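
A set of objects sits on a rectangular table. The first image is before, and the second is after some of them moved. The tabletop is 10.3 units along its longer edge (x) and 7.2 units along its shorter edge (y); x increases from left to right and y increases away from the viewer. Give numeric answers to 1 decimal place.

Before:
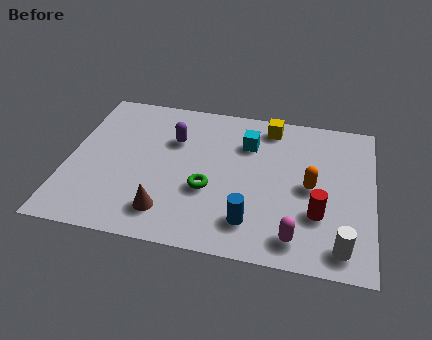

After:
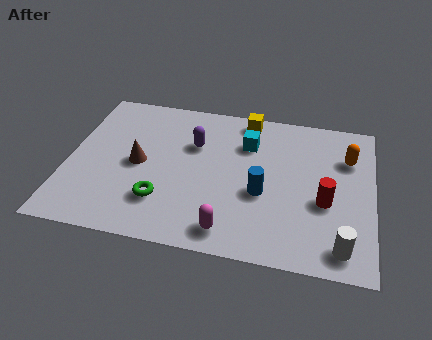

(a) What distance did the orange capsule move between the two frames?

2.0

The orange capsule was near (8.2, 3.5) before and (9.4, 5.1) after, so it travelled √(1.2² + 1.6²) ≈ 2.0 units.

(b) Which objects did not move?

the white cylinder and the cyan cube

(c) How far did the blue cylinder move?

1.4

The blue cylinder was near (6.3, 1.5) before and (6.6, 2.9) after, so it travelled √(0.3² + 1.4²) ≈ 1.4 units.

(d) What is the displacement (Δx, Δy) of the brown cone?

(-1.1, 2.1)

The brown cone started near (3.5, 1.4) and ended near (2.4, 3.5).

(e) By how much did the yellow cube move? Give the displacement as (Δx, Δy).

(-0.8, 0.2)

The yellow cube started near (6.7, 6.2) and ended near (5.9, 6.4).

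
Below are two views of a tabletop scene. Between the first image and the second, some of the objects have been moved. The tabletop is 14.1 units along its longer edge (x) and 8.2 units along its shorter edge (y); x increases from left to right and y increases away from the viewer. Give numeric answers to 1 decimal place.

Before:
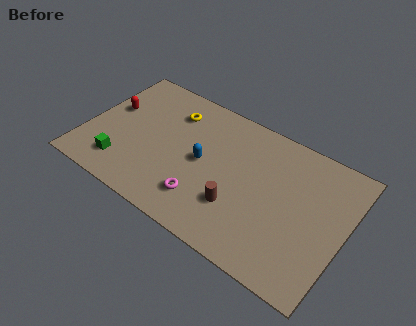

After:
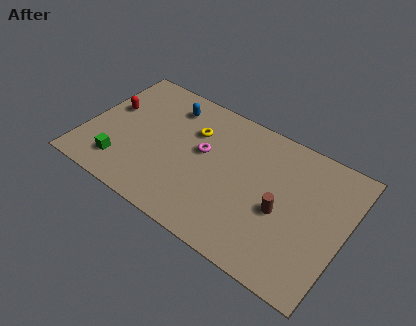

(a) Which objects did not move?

the red capsule and the green cube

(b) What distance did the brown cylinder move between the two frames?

2.4

The brown cylinder was near (8.6, 2.5) before and (10.8, 3.5) after, so it travelled √(2.2² + 1.0²) ≈ 2.4 units.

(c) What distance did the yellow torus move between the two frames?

1.4

The yellow torus was near (4.3, 6.3) before and (5.6, 5.7) after, so it travelled √(1.3² + 0.6²) ≈ 1.4 units.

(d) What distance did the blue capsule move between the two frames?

3.4

The blue capsule was near (6.4, 4.1) before and (4.1, 6.6) after, so it travelled √(2.3² + 2.5²) ≈ 3.4 units.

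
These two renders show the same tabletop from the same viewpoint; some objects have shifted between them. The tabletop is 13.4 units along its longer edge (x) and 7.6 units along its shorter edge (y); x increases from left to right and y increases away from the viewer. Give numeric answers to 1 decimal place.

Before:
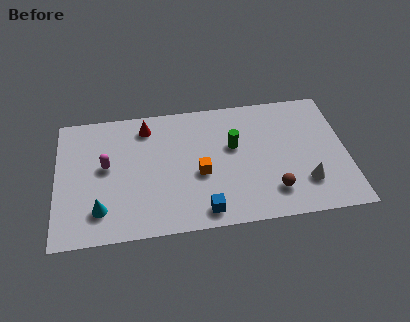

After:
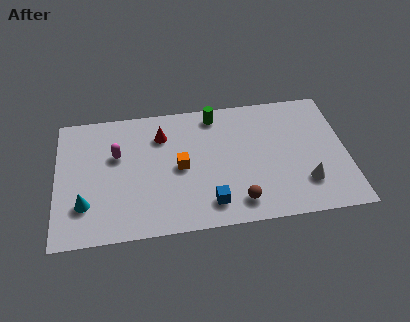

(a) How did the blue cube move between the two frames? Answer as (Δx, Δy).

(0.3, 0.4)

From the two frames, the blue cube sits at roughly (6.7, 1.0) before and (7.0, 1.4) after.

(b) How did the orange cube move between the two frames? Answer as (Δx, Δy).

(-0.9, 0.5)

The orange cube started near (6.6, 3.2) and ended near (5.7, 3.7).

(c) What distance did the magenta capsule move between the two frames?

0.8

From (2.3, 4.2) to (2.8, 4.8), the magenta capsule covered √(0.5² + 0.6²) ≈ 0.8 units.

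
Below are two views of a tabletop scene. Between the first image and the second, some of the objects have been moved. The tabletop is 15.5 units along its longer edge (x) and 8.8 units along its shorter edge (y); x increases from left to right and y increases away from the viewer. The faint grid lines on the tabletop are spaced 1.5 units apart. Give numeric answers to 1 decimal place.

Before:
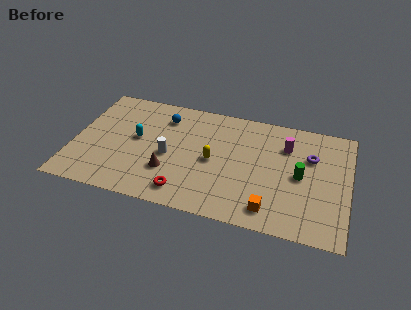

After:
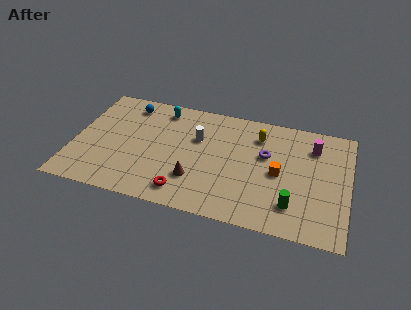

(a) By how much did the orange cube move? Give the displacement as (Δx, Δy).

(0.3, 2.8)

From the two frames, the orange cube sits at roughly (11.3, 1.4) before and (11.6, 4.2) after.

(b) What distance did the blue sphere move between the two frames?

2.2

From (4.9, 6.9) to (2.8, 7.4), the blue sphere covered √(2.1² + 0.5²) ≈ 2.2 units.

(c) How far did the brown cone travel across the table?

1.5

From (5.5, 2.7) to (7.0, 2.5), the brown cone covered √(1.5² + 0.2²) ≈ 1.5 units.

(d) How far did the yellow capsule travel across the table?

3.5

The yellow capsule moved from about (7.9, 4.2) to (10.3, 6.8), a distance of √(2.4² + 2.6²) ≈ 3.5.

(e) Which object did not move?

the red torus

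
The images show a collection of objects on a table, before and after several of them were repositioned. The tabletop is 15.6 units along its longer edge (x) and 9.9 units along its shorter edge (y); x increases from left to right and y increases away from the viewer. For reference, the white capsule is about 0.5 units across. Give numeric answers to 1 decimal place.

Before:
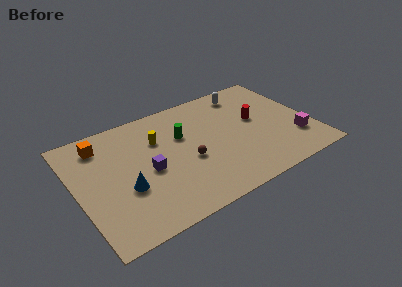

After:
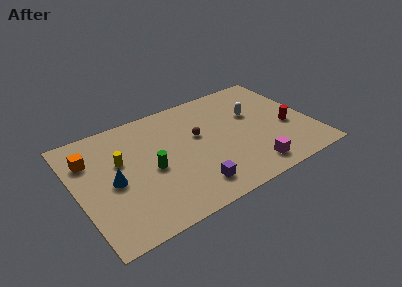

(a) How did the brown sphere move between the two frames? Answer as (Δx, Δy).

(1.0, 1.8)

The brown sphere was at about (7.2, 4.1) and moved to about (8.2, 5.9).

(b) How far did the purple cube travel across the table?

3.7

From (4.6, 4.5) to (7.1, 1.8), the purple cube covered √(2.5² + 2.7²) ≈ 3.7 units.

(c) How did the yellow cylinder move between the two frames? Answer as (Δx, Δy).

(-2.6, -0.7)

From the two frames, the yellow cylinder sits at roughly (5.6, 6.8) before and (3.0, 6.1) after.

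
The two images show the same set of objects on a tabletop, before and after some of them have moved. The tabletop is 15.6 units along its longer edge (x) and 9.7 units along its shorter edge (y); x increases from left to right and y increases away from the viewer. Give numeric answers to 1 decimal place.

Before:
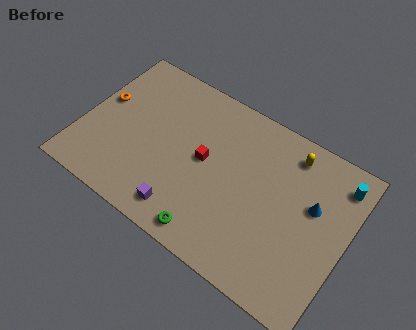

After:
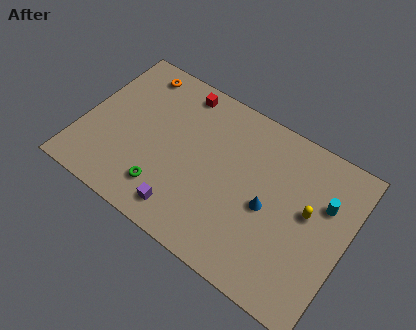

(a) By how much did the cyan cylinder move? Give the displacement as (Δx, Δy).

(-0.6, -1.6)

From the two frames, the cyan cylinder sits at roughly (14.7, 8.0) before and (14.1, 6.4) after.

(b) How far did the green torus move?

3.2

The green torus moved from about (8.3, 1.1) to (5.3, 2.1), a distance of √(3.0² + 1.0²) ≈ 3.2.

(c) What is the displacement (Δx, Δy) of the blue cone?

(-2.4, -1.5)

From the two frames, the blue cone sits at roughly (13.5, 5.9) before and (11.1, 4.4) after.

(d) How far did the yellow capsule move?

3.2

The yellow capsule moved from about (11.8, 8.2) to (13.3, 5.4), a distance of √(1.5² + 2.8²) ≈ 3.2.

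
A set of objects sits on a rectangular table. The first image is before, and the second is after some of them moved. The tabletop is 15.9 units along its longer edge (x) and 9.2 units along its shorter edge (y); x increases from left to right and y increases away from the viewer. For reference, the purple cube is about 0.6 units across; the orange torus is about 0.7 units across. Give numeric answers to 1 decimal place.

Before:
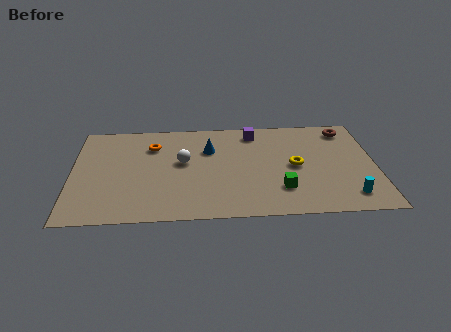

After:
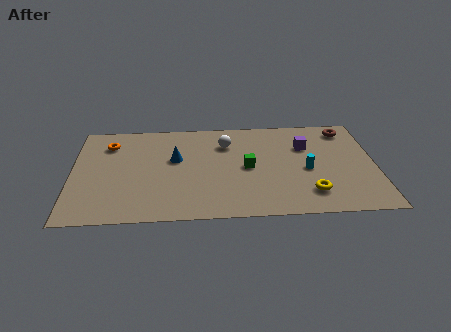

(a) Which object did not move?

the brown torus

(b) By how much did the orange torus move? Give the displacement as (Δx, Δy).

(-2.3, 0.3)

The orange torus was at about (4.2, 6.8) and moved to about (1.9, 7.1).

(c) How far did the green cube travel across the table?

2.7

From (10.9, 2.4) to (9.2, 4.5), the green cube covered √(1.7² + 2.1²) ≈ 2.7 units.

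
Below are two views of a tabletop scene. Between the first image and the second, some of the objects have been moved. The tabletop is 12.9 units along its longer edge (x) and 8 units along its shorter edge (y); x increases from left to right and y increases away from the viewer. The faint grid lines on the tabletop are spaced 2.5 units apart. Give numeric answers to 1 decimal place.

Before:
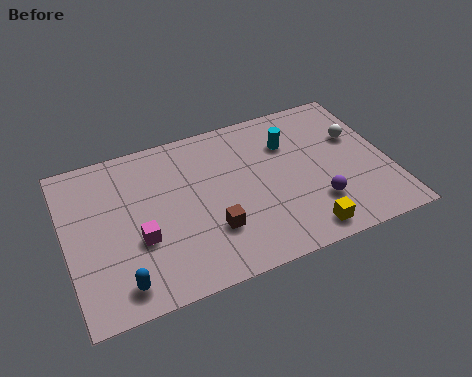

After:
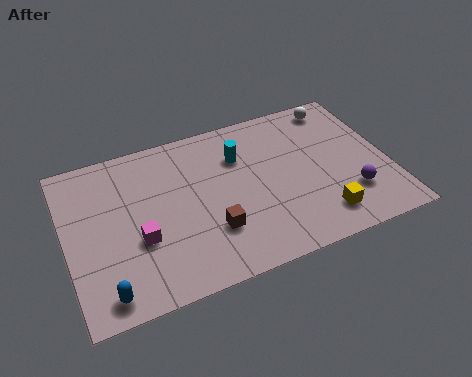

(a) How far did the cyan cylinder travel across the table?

2.0

The cyan cylinder moved from about (9.1, 5.7) to (7.1, 5.7), a distance of √(2.0² + 0.0²) ≈ 2.0.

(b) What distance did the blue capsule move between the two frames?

0.6

The blue capsule was near (1.9, 1.2) before and (1.3, 1.0) after, so it travelled √(0.6² + 0.2²) ≈ 0.6 units.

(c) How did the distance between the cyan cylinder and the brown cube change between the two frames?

-1.2

Before: roughly 4.8 units apart; after: 3.6. That's 1.2 units closer together.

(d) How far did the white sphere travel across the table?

2.0

The white sphere moved from about (11.8, 5.1) to (11.3, 7.0), a distance of √(0.5² + 1.9²) ≈ 2.0.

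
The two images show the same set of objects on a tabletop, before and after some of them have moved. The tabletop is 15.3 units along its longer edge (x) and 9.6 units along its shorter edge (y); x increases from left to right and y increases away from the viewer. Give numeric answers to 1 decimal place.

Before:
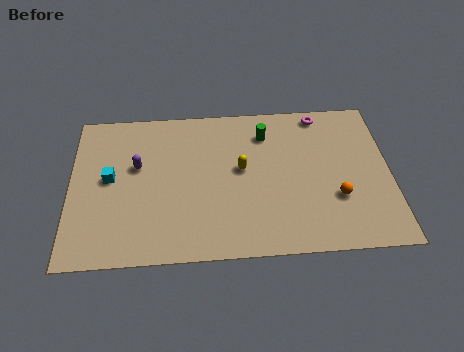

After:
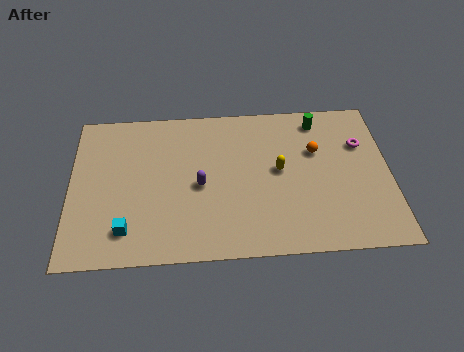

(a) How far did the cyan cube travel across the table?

3.3

The cyan cube was near (1.9, 5.1) before and (2.7, 1.9) after, so it travelled √(0.8² + 3.2²) ≈ 3.3 units.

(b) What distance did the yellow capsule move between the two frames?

1.8

From (8.2, 5.3) to (10.0, 5.1), the yellow capsule covered √(1.8² + 0.2²) ≈ 1.8 units.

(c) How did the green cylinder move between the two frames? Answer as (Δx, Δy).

(2.6, 0.7)

The green cylinder was at about (9.4, 7.5) and moved to about (12.0, 8.2).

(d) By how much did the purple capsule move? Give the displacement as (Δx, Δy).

(3.0, -1.4)

The purple capsule was at about (3.2, 5.8) and moved to about (6.2, 4.4).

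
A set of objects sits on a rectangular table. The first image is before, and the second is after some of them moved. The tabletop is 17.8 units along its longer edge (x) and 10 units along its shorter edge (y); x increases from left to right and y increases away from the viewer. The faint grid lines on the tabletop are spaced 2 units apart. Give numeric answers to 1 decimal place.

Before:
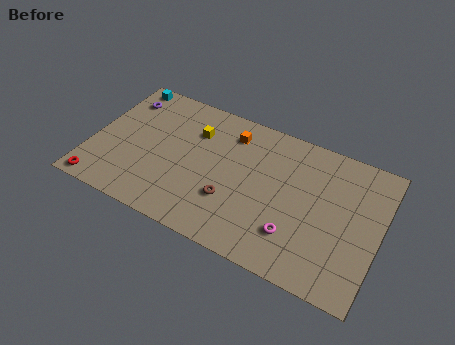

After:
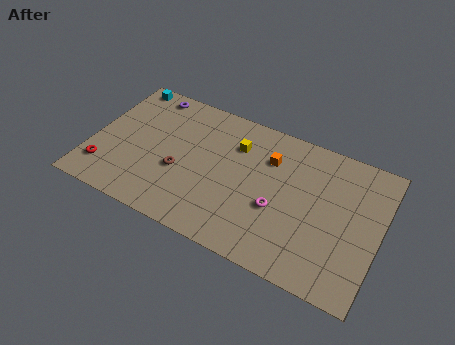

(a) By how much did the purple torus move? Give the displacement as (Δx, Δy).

(1.5, 1.0)

The purple torus started near (1.4, 7.9) and ended near (2.9, 8.9).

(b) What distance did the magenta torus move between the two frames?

1.8

The magenta torus moved from about (12.9, 2.6) to (11.7, 3.9), a distance of √(1.2² + 1.3²) ≈ 1.8.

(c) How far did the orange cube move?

2.6

The orange cube moved from about (8.3, 8.0) to (10.8, 7.2), a distance of √(2.5² + 0.8²) ≈ 2.6.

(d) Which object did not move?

the cyan cube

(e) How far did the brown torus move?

3.4

From (8.9, 3.2) to (5.6, 3.9), the brown torus covered √(3.3² + 0.7²) ≈ 3.4 units.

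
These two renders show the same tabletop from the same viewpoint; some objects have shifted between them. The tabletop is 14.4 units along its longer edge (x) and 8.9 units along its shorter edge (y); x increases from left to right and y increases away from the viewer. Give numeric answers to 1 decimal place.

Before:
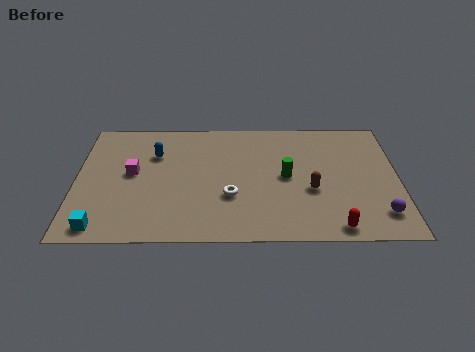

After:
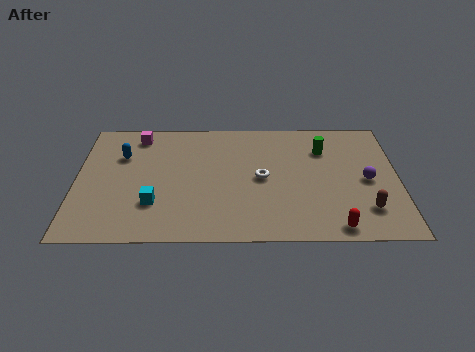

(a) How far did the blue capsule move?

1.5

The blue capsule was near (3.5, 6.2) before and (2.0, 6.1) after, so it travelled √(1.5² + 0.1²) ≈ 1.5 units.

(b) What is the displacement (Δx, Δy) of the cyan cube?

(2.3, 1.6)

From the two frames, the cyan cube sits at roughly (1.2, 1.0) before and (3.5, 2.6) after.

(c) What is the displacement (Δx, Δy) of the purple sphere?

(-0.5, 2.4)

The purple sphere started near (13.5, 1.8) and ended near (13.0, 4.2).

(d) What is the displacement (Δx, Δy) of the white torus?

(1.4, 1.3)

The white torus was at about (6.9, 3.1) and moved to about (8.3, 4.4).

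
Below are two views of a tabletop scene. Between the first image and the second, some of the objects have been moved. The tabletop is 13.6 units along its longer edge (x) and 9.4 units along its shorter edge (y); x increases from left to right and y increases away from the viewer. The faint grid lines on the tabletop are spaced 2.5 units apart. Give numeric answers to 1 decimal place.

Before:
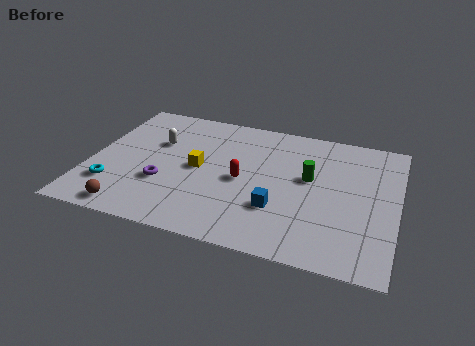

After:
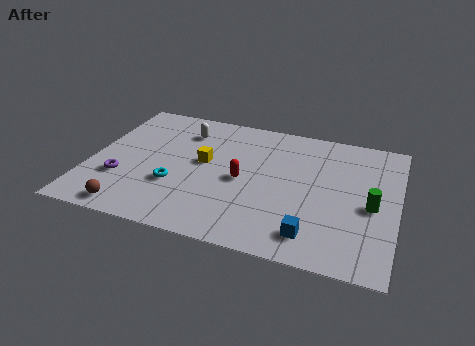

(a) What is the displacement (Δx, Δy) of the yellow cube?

(0.2, 0.5)

The yellow cube started near (4.8, 4.7) and ended near (5.0, 5.2).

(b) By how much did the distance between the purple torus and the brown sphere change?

-0.4

They were about 2.5 units apart before and 2.1 after — 0.4 units closer together.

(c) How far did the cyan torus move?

2.8

From (1.2, 2.4) to (3.9, 3.2), the cyan torus covered √(2.7² + 0.8²) ≈ 2.8 units.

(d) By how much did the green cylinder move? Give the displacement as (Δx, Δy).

(2.8, -1.2)

The green cylinder started near (9.7, 5.4) and ended near (12.5, 4.2).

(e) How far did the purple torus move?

1.9

The purple torus was near (3.4, 3.2) before and (1.5, 3.0) after, so it travelled √(1.9² + 0.2²) ≈ 1.9 units.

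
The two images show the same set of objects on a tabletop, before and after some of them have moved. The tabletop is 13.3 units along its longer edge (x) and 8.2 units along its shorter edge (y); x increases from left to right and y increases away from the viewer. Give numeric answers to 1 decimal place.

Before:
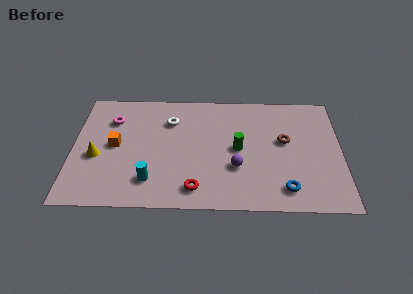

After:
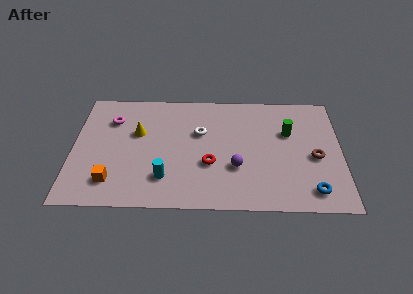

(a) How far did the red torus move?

1.8

From (6.1, 1.3) to (6.8, 3.0), the red torus covered √(0.7² + 1.7²) ≈ 1.8 units.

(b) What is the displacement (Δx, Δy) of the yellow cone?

(2.0, 1.7)

From the two frames, the yellow cone sits at roughly (1.2, 3.4) before and (3.2, 5.1) after.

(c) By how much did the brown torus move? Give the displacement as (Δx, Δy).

(1.5, -1.1)

From the two frames, the brown torus sits at roughly (10.5, 4.7) before and (12.0, 3.6) after.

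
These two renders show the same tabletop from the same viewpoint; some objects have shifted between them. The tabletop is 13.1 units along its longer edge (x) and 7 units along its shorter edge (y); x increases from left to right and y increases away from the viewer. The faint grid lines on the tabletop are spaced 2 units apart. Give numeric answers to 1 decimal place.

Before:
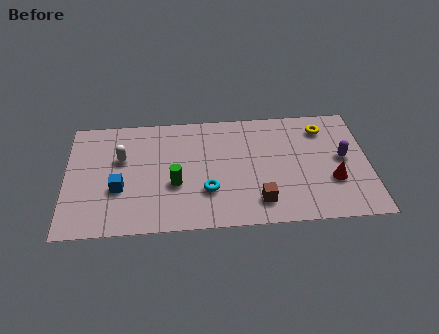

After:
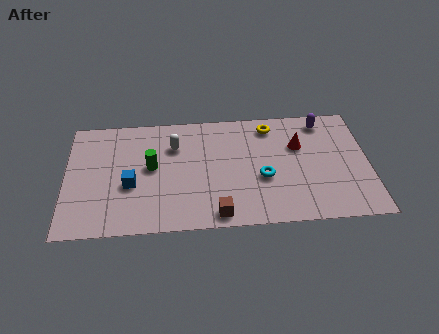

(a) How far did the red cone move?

2.6

The red cone was near (11.5, 2.4) before and (10.1, 4.6) after, so it travelled √(1.4² + 2.2²) ≈ 2.6 units.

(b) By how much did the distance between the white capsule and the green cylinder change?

-1.3

They were about 2.9 units apart before and 1.6 after — 1.3 units closer together.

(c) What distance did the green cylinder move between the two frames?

1.5

The green cylinder moved from about (4.7, 2.7) to (3.7, 3.8), a distance of √(1.0² + 1.1²) ≈ 1.5.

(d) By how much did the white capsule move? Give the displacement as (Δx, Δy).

(2.3, 0.6)

The white capsule was at about (2.4, 4.4) and moved to about (4.7, 5.0).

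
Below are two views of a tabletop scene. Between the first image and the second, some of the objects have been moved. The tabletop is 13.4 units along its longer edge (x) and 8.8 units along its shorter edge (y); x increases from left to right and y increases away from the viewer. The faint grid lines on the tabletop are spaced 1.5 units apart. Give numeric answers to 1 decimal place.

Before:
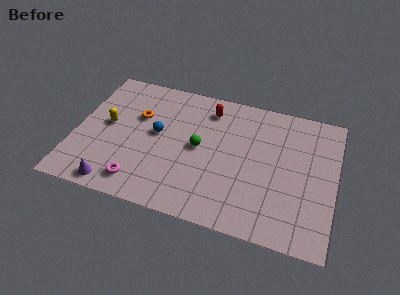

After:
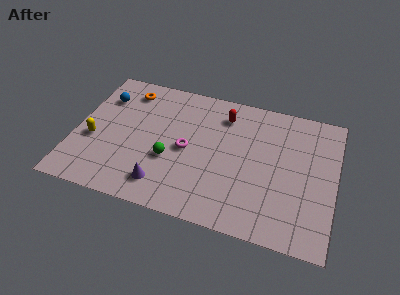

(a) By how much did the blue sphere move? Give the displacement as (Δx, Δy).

(-3.0, 1.7)

From the two frames, the blue sphere sits at roughly (4.2, 4.8) before and (1.2, 6.5) after.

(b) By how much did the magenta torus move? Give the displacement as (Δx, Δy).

(2.2, 2.8)

From the two frames, the magenta torus sits at roughly (3.6, 1.4) before and (5.8, 4.2) after.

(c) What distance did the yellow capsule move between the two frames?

1.3

The yellow capsule was near (1.6, 4.7) before and (1.0, 3.5) after, so it travelled √(0.6² + 1.2²) ≈ 1.3 units.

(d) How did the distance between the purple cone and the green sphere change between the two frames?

-3.7

Before: roughly 5.4 units apart; after: 1.7. That's 3.7 units closer together.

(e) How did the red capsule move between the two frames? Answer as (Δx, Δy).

(0.8, -0.2)

From the two frames, the red capsule sits at roughly (6.7, 7.2) before and (7.5, 7.0) after.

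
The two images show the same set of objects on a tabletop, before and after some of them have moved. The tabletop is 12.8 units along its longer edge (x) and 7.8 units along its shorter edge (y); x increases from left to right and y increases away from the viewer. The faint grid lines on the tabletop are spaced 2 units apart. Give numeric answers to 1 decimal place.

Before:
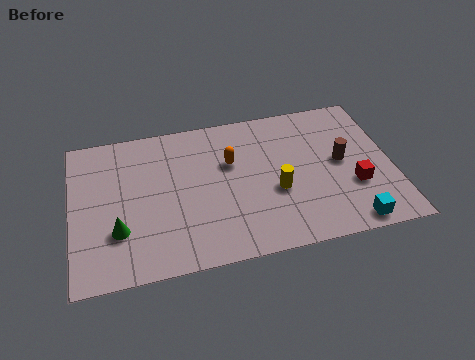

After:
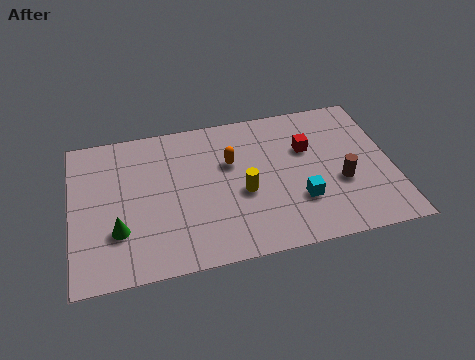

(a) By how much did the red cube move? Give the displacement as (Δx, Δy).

(-1.7, 2.4)

From the two frames, the red cube sits at roughly (11.2, 2.7) before and (9.5, 5.1) after.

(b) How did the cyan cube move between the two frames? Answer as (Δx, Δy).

(-1.9, 1.6)

The cyan cube was at about (10.9, 0.8) and moved to about (9.0, 2.4).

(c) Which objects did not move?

the green cone and the orange capsule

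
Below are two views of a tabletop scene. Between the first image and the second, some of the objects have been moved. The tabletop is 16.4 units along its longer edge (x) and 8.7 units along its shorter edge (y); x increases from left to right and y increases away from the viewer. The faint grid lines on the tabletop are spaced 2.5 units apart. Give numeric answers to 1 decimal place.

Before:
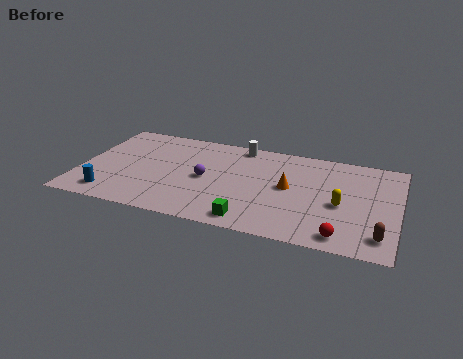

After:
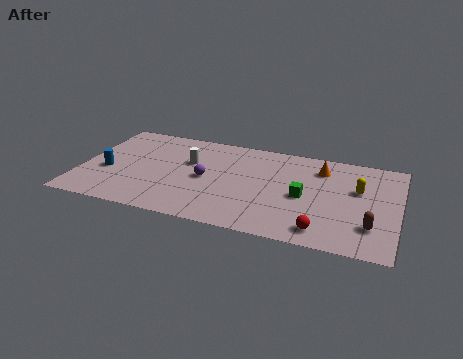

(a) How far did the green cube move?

3.8

The green cube moved from about (9.1, 1.1) to (11.6, 4.0), a distance of √(2.5² + 2.9²) ≈ 3.8.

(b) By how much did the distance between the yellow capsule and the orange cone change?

-0.4

Before: roughly 2.8 units apart; after: 2.4. That's 0.4 units closer together.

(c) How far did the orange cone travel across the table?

2.7

From (10.8, 4.6) to (12.3, 6.8), the orange cone covered √(1.5² + 2.2²) ≈ 2.7 units.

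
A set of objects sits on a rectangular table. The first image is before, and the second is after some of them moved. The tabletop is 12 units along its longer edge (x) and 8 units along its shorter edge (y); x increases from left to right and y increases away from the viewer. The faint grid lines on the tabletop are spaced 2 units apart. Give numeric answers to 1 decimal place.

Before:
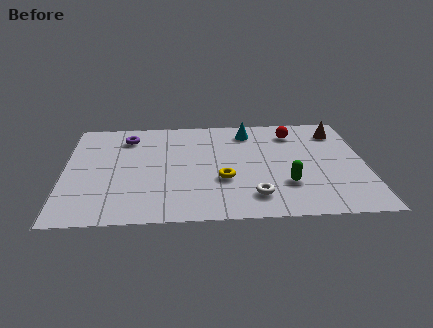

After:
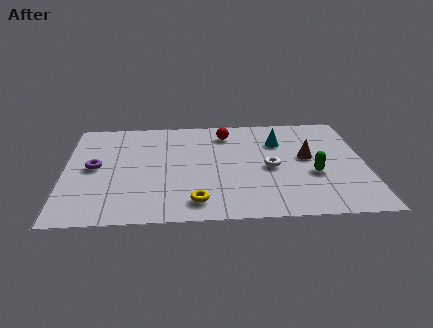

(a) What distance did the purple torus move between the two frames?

2.6

From (2.5, 6.4) to (1.2, 4.1), the purple torus covered √(1.3² + 2.3²) ≈ 2.6 units.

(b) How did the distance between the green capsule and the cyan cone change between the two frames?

-1.5

They were about 4.4 units apart before and 2.9 after — 1.5 units closer together.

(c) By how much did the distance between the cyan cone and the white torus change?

-3.0

They were about 5.0 units apart before and 2.0 after — 3.0 units closer together.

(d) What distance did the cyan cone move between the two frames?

1.5

The cyan cone was near (7.4, 6.6) before and (8.6, 5.7) after, so it travelled √(1.2² + 0.9²) ≈ 1.5 units.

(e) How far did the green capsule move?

1.3

The green capsule moved from about (8.8, 2.4) to (9.9, 3.1), a distance of √(1.1² + 0.7²) ≈ 1.3.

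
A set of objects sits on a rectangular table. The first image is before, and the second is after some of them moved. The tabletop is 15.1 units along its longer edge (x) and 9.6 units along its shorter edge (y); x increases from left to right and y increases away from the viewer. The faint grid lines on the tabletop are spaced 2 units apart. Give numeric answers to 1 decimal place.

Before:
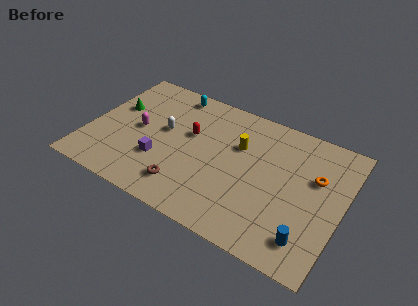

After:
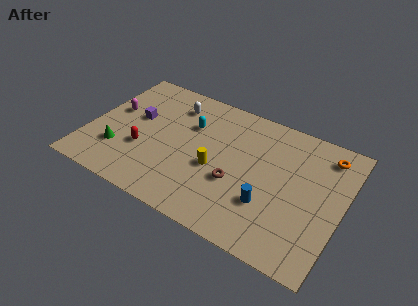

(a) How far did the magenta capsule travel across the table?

1.9

From (2.9, 4.8) to (1.2, 5.6), the magenta capsule covered √(1.7² + 0.8²) ≈ 1.9 units.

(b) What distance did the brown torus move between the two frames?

3.3

The brown torus moved from about (6.2, 1.9) to (9.0, 3.6), a distance of √(2.8² + 1.7²) ≈ 3.3.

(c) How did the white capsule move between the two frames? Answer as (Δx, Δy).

(0.2, 2.2)

From the two frames, the white capsule sits at roughly (4.4, 5.4) before and (4.6, 7.6) after.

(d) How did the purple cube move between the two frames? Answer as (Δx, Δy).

(-1.9, 2.5)

The purple cube was at about (4.5, 3.1) and moved to about (2.6, 5.6).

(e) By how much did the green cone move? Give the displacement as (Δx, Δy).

(0.7, -3.2)

The green cone started near (1.3, 5.9) and ended near (2.0, 2.7).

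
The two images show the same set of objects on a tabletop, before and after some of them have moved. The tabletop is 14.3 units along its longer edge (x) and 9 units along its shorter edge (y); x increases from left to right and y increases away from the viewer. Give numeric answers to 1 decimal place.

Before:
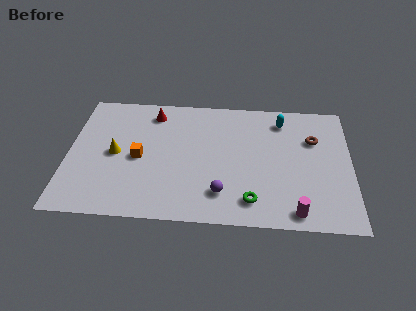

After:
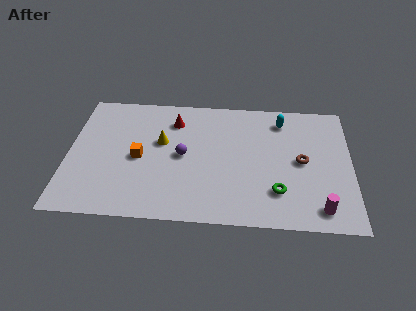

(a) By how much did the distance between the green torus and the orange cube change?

+1.0

Before: roughly 6.3 units apart; after: 7.3. That's 1.0 units further apart.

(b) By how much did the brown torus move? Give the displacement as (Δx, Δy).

(-0.6, -1.6)

The brown torus was at about (12.4, 6.1) and moved to about (11.8, 4.5).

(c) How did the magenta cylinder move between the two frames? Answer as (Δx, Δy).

(1.2, 0.3)

The magenta cylinder started near (11.5, 1.0) and ended near (12.7, 1.3).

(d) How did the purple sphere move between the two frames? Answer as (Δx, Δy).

(-2.0, 2.5)

The purple sphere started near (7.8, 2.0) and ended near (5.8, 4.5).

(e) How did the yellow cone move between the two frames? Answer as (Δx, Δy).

(2.3, 1.0)

The yellow cone started near (2.4, 4.4) and ended near (4.7, 5.4).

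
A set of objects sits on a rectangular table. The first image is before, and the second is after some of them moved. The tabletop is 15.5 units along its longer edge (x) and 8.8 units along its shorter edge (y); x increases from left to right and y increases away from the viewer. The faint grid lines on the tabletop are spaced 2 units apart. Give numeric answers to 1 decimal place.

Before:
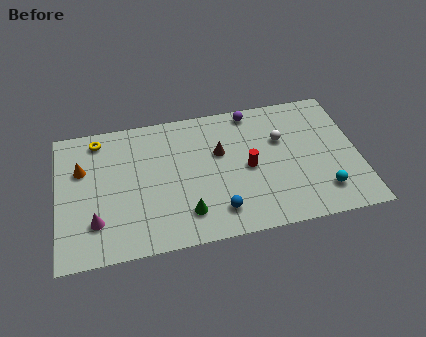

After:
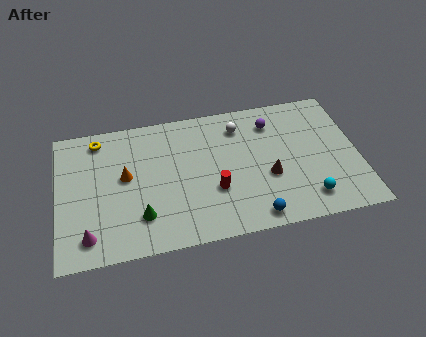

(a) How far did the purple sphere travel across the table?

1.4

From (10.2, 7.9) to (11.2, 6.9), the purple sphere covered √(1.0² + 1.0²) ≈ 1.4 units.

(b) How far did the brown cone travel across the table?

3.2

The brown cone was near (8.4, 5.5) before and (10.8, 3.4) after, so it travelled √(2.4² + 2.1²) ≈ 3.2 units.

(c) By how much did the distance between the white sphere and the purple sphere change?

-0.9

The distance was about 2.6 in the first image and 1.7 in the second, so they moved 0.9 units closer together.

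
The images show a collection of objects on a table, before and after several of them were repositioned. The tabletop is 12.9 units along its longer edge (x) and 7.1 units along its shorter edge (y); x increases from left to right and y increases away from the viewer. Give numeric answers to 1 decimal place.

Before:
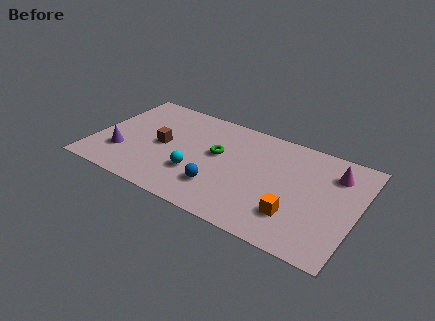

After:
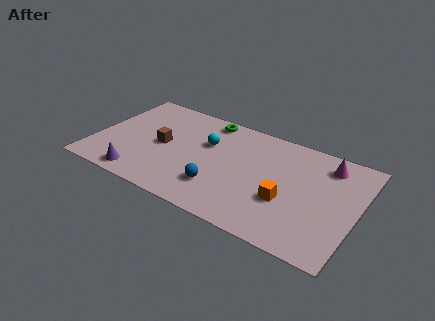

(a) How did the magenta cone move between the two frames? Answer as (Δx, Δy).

(-0.4, 0.4)

The magenta cone was at about (11.6, 5.4) and moved to about (11.2, 5.8).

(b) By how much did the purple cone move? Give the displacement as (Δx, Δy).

(1.1, -1.2)

The purple cone was at about (1.5, 2.1) and moved to about (2.6, 0.9).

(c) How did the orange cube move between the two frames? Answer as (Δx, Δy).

(-0.5, 0.7)

The orange cube started near (10.1, 1.9) and ended near (9.6, 2.6).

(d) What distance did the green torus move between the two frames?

2.3

The green torus was near (6.0, 4.1) before and (5.2, 6.3) after, so it travelled √(0.8² + 2.2²) ≈ 2.3 units.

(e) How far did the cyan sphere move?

2.3

The cyan sphere was near (5.2, 2.3) before and (5.4, 4.6) after, so it travelled √(0.2² + 2.3²) ≈ 2.3 units.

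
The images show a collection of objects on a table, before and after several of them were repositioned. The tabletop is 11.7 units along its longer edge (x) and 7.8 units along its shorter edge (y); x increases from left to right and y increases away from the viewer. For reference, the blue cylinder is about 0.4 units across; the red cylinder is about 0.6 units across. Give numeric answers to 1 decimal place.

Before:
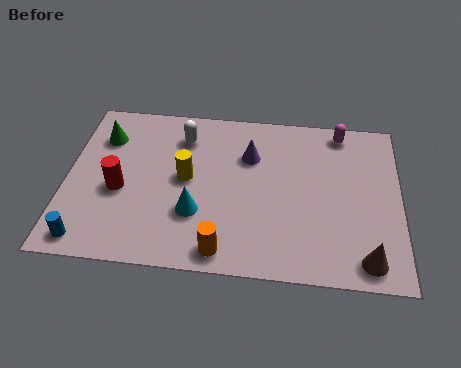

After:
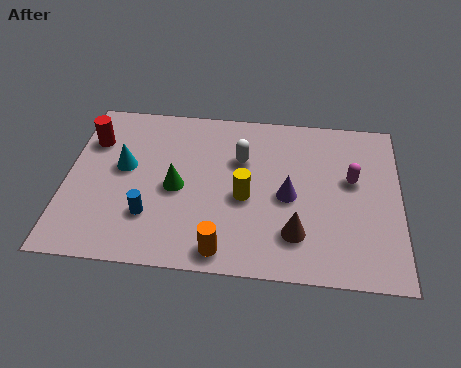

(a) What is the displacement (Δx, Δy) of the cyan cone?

(-2.6, 1.9)

From the two frames, the cyan cone sits at roughly (4.6, 2.5) before and (2.0, 4.4) after.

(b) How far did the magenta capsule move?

2.3

The magenta capsule moved from about (9.6, 6.9) to (10.0, 4.6), a distance of √(0.4² + 2.3²) ≈ 2.3.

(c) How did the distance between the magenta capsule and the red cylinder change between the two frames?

+0.8

The distance was about 8.5 in the first image and 9.3 in the second, so they moved 0.8 units further apart.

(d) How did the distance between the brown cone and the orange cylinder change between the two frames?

-2.2

Before: roughly 4.9 units apart; after: 2.7. That's 2.2 units closer together.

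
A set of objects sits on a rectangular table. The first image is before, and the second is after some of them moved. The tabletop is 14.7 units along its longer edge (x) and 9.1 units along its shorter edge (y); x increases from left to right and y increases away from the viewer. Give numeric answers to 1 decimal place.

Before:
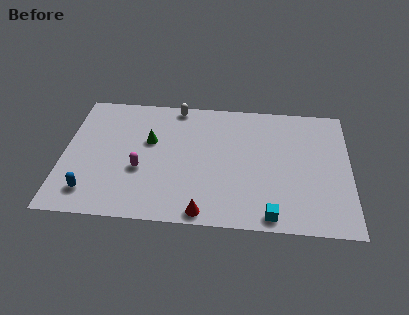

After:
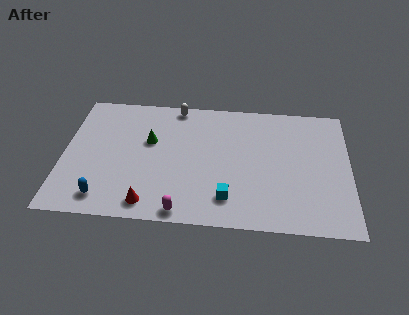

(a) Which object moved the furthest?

the magenta capsule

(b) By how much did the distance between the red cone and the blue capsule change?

-3.6

Before: roughly 5.9 units apart; after: 2.3. That's 3.6 units closer together.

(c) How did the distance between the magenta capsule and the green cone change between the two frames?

+3.0

Before: roughly 2.1 units apart; after: 5.1. That's 3.0 units further apart.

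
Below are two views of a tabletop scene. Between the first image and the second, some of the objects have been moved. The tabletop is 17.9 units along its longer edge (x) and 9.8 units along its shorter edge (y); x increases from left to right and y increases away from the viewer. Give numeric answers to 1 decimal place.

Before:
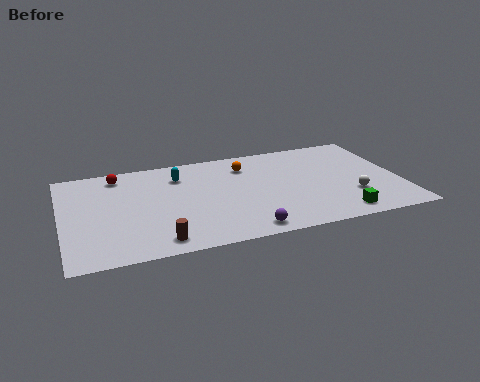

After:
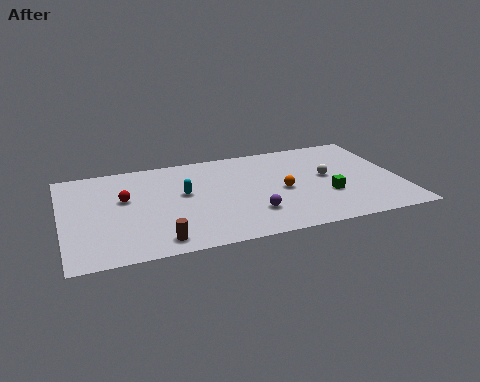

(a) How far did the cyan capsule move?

1.9

From (6.3, 7.5) to (6.4, 5.6), the cyan capsule covered √(0.1² + 1.9²) ≈ 1.9 units.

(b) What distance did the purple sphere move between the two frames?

1.6

The purple sphere was near (9.3, 1.1) before and (9.8, 2.6) after, so it travelled √(0.5² + 1.5²) ≈ 1.6 units.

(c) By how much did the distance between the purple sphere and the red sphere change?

-2.3

They were about 9.6 units apart before and 7.3 after — 2.3 units closer together.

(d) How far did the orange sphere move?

3.5

The orange sphere was near (9.9, 7.6) before and (11.6, 4.5) after, so it travelled √(1.7² + 3.1²) ≈ 3.5 units.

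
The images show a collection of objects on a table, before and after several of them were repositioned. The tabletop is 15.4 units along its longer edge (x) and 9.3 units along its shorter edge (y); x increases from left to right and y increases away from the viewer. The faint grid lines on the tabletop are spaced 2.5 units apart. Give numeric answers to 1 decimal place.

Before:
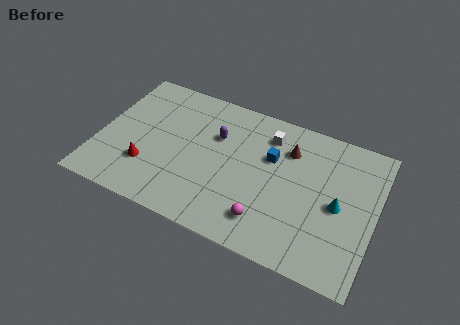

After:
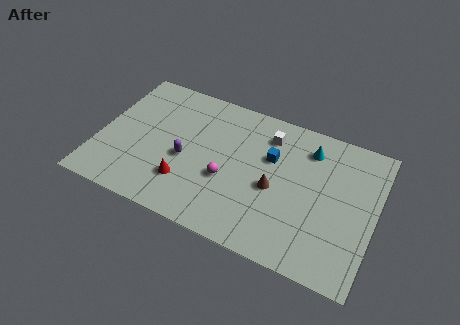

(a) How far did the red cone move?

2.2

The red cone was near (2.9, 2.7) before and (5.1, 2.5) after, so it travelled √(2.2² + 0.2²) ≈ 2.2 units.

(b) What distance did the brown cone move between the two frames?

2.8

The brown cone moved from about (10.4, 6.9) to (9.9, 4.1), a distance of √(0.5² + 2.8²) ≈ 2.8.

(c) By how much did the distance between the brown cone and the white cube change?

+2.1

They were about 1.3 units apart before and 3.4 after — 2.1 units further apart.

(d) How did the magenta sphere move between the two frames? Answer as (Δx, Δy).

(-2.4, 1.7)

The magenta sphere started near (9.7, 1.9) and ended near (7.3, 3.6).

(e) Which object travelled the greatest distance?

the cyan cone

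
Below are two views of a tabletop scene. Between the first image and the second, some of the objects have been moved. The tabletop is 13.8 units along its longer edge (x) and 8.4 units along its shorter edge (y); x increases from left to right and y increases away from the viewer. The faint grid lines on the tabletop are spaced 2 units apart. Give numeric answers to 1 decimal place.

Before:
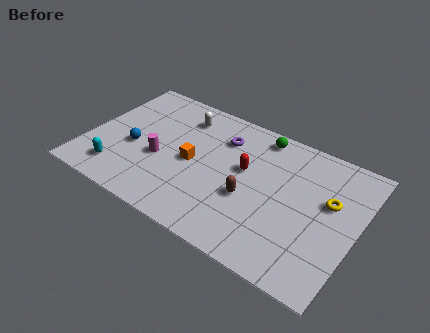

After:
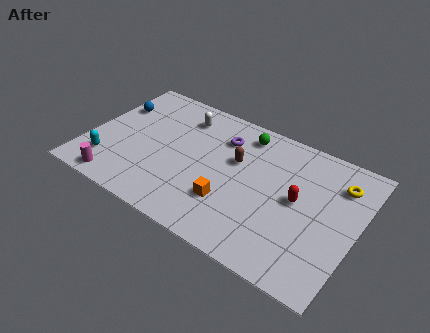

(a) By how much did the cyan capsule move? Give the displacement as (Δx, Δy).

(-0.6, 0.3)

From the two frames, the cyan capsule sits at roughly (1.9, 1.6) before and (1.3, 1.9) after.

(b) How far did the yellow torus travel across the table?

1.3

The yellow torus was near (12.3, 5.1) before and (12.6, 6.4) after, so it travelled √(0.3² + 1.3²) ≈ 1.3 units.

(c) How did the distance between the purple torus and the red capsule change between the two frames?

+2.6

They were about 2.0 units apart before and 4.6 after — 2.6 units further apart.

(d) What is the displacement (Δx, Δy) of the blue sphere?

(-1.5, 2.3)

From the two frames, the blue sphere sits at roughly (2.4, 3.5) before and (0.9, 5.8) after.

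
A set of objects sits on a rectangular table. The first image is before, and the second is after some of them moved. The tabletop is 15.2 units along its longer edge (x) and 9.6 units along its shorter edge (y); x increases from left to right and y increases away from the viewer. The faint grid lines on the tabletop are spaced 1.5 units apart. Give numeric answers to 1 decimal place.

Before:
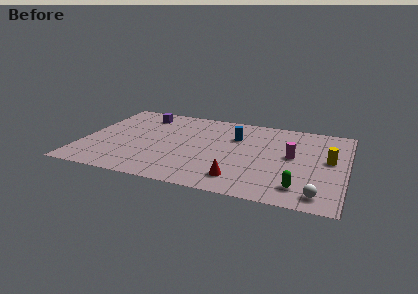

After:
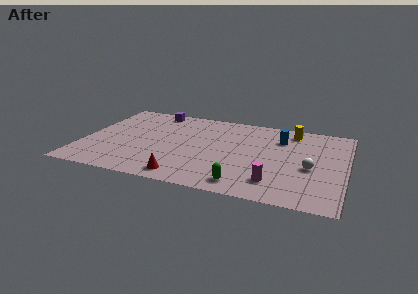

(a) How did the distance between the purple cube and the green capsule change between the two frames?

-2.1

They were about 11.4 units apart before and 9.3 after — 2.1 units closer together.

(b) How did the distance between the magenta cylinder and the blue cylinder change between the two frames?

+1.4

They were about 3.7 units apart before and 5.1 after — 1.4 units further apart.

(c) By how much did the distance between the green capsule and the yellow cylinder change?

+3.5

They were about 3.8 units apart before and 7.3 after — 3.5 units further apart.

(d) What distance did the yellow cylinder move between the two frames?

3.7

The yellow cylinder was near (14.2, 5.3) before and (11.9, 8.2) after, so it travelled √(2.3² + 2.9²) ≈ 3.7 units.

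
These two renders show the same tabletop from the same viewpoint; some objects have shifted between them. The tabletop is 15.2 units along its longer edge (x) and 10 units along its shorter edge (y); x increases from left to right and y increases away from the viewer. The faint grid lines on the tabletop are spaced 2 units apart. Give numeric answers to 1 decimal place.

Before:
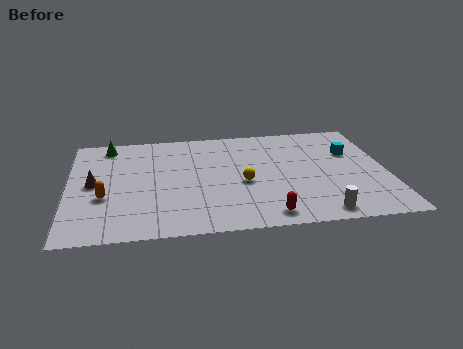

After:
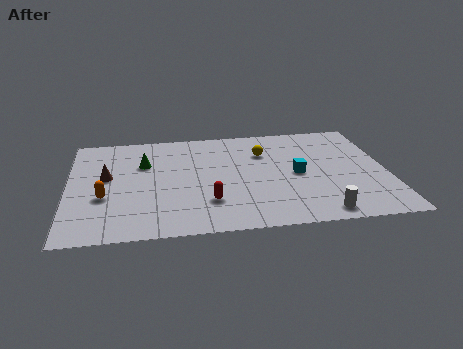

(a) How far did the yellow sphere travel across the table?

3.0

The yellow sphere moved from about (8.3, 4.3) to (9.4, 7.1), a distance of √(1.1² + 2.8²) ≈ 3.0.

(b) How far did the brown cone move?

0.8

The brown cone moved from about (1.2, 5.0) to (1.8, 5.6), a distance of √(0.6² + 0.6²) ≈ 0.8.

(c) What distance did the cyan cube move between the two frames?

3.2

The cyan cube moved from about (13.6, 6.6) to (10.9, 4.8), a distance of √(2.7² + 1.8²) ≈ 3.2.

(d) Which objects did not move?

the orange capsule and the white cylinder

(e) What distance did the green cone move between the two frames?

2.6

The green cone moved from about (1.9, 8.7) to (3.6, 6.7), a distance of √(1.7² + 2.0²) ≈ 2.6.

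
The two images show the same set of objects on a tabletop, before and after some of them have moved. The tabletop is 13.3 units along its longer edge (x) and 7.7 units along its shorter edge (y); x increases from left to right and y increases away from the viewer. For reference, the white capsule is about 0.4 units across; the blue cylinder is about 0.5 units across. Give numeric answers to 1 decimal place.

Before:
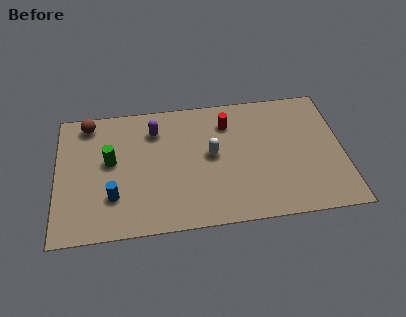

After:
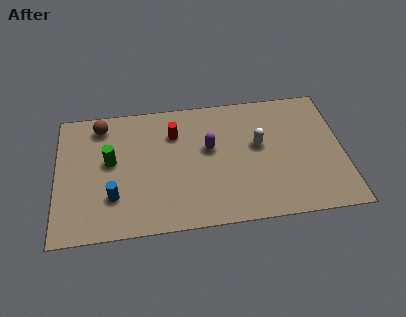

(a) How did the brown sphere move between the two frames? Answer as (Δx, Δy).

(0.6, -0.2)

From the two frames, the brown sphere sits at roughly (1.5, 6.7) before and (2.1, 6.5) after.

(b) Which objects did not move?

the blue cylinder and the green cylinder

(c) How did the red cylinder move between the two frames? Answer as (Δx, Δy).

(-2.5, -0.3)

The red cylinder was at about (8.0, 5.9) and moved to about (5.5, 5.6).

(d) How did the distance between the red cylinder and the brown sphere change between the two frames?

-3.0

The distance was about 6.5 in the first image and 3.5 in the second, so they moved 3.0 units closer together.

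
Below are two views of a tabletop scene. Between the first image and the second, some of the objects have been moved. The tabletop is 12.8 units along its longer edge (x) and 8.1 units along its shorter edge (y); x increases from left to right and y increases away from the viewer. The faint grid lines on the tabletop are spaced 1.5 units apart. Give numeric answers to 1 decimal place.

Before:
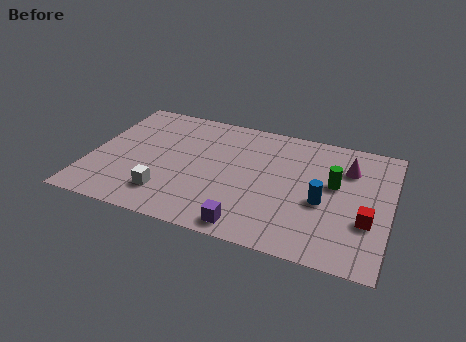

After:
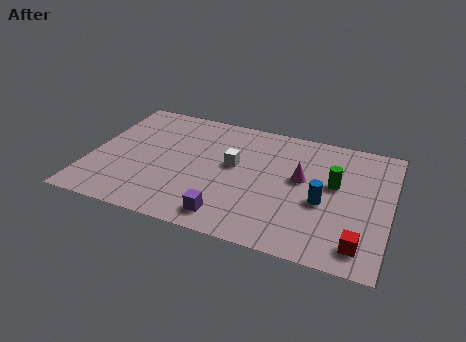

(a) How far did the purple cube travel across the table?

0.9

From (7.1, 0.9) to (6.2, 1.2), the purple cube covered √(0.9² + 0.3²) ≈ 0.9 units.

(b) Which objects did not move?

the blue cylinder and the green cylinder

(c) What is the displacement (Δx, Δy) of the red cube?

(-0.2, -1.5)

The red cube started near (11.9, 2.8) and ended near (11.7, 1.3).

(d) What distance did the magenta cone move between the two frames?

2.3

The magenta cone moved from about (10.9, 5.9) to (9.0, 4.6), a distance of √(1.9² + 1.3²) ≈ 2.3.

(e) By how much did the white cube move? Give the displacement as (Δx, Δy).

(2.6, 2.8)

The white cube was at about (3.5, 1.8) and moved to about (6.1, 4.6).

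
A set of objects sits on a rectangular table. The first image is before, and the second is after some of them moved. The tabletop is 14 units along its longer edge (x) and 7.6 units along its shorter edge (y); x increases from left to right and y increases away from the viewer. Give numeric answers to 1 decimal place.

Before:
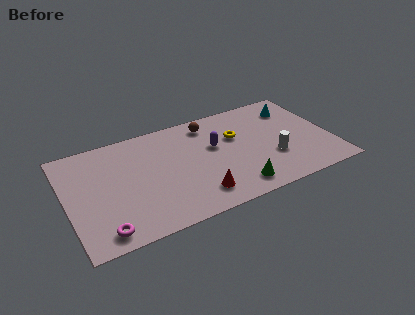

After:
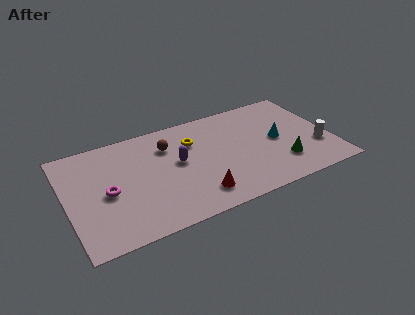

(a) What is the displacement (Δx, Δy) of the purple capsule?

(-2.0, -0.4)

The purple capsule started near (7.9, 4.6) and ended near (5.9, 4.2).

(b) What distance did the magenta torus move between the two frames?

2.5

The magenta torus moved from about (1.6, 1.0) to (2.1, 3.5), a distance of √(0.5² + 2.5²) ≈ 2.5.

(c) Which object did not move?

the red cone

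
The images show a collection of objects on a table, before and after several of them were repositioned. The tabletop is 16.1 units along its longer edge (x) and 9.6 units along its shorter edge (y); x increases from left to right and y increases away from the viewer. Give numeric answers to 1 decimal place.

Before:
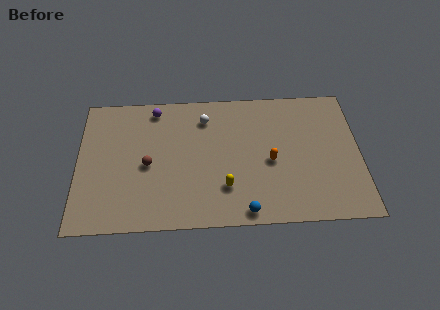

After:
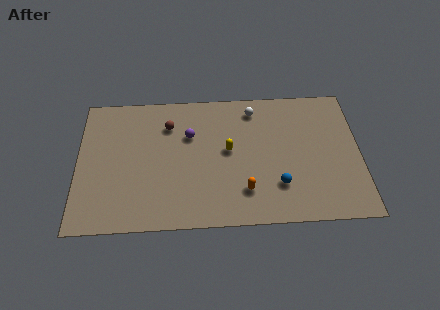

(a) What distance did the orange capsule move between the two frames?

2.5

The orange capsule was near (11.0, 4.3) before and (9.5, 2.3) after, so it travelled √(1.5² + 2.0²) ≈ 2.5 units.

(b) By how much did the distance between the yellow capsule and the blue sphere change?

+1.8

Before: roughly 2.0 units apart; after: 3.8. That's 1.8 units further apart.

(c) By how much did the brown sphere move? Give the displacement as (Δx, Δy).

(1.2, 2.8)

From the two frames, the brown sphere sits at roughly (4.0, 4.4) before and (5.2, 7.2) after.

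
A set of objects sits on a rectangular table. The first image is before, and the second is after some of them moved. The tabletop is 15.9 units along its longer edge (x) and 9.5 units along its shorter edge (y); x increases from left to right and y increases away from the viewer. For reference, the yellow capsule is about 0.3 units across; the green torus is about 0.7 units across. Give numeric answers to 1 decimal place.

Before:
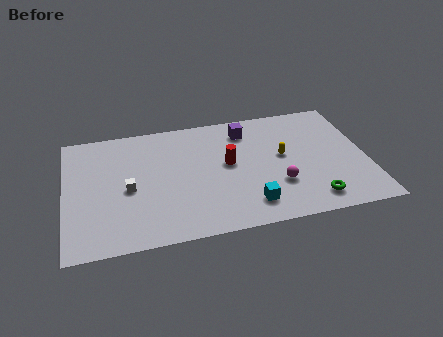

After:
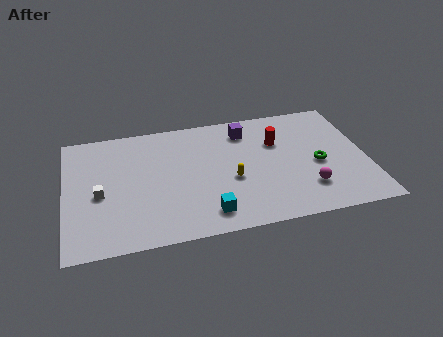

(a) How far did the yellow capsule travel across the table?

3.1

The yellow capsule moved from about (11.5, 5.2) to (8.7, 3.9), a distance of √(2.8² + 1.3²) ≈ 3.1.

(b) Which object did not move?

the purple cube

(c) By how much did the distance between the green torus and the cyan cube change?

+3.2

Before: roughly 3.3 units apart; after: 6.5. That's 3.2 units further apart.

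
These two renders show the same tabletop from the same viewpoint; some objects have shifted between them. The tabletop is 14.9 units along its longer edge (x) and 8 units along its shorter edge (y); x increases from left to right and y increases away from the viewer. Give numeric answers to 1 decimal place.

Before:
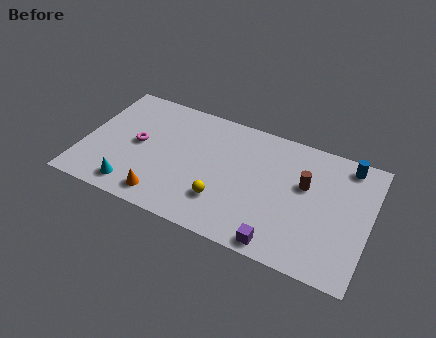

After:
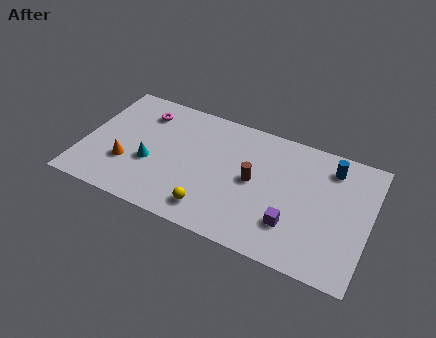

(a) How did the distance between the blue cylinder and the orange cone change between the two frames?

+0.3

The distance was about 10.7 in the first image and 11.0 in the second, so they moved 0.3 units further apart.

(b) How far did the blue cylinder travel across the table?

0.9

From (13.5, 7.0) to (12.7, 6.5), the blue cylinder covered √(0.8² + 0.5²) ≈ 0.9 units.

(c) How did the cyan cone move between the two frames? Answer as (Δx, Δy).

(0.7, 1.9)

From the two frames, the cyan cone sits at roughly (2.9, 1.2) before and (3.6, 3.1) after.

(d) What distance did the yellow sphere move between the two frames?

0.9

From (7.5, 2.2) to (7.0, 1.4), the yellow sphere covered √(0.5² + 0.8²) ≈ 0.9 units.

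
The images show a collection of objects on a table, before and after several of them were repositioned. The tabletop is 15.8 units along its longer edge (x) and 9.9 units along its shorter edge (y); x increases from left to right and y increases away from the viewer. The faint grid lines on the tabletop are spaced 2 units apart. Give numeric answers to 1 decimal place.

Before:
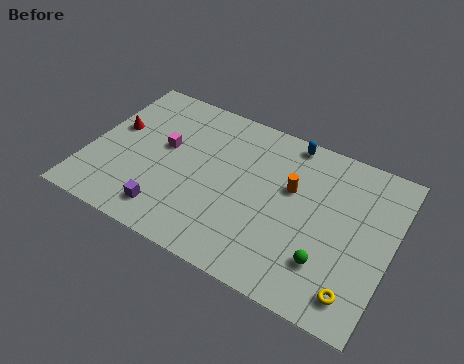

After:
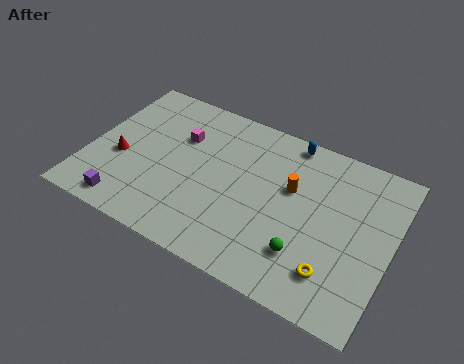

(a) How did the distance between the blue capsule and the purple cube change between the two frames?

+1.7

They were about 9.1 units apart before and 10.8 after — 1.7 units further apart.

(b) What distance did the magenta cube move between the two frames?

1.2

The magenta cube moved from about (3.8, 5.7) to (4.5, 6.7), a distance of √(0.7² + 1.0²) ≈ 1.2.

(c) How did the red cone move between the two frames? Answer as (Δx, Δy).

(0.6, -1.8)

The red cone was at about (1.1, 5.8) and moved to about (1.7, 4.0).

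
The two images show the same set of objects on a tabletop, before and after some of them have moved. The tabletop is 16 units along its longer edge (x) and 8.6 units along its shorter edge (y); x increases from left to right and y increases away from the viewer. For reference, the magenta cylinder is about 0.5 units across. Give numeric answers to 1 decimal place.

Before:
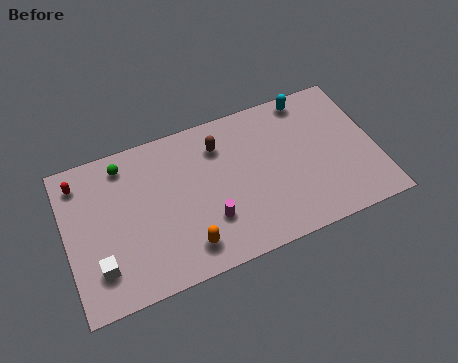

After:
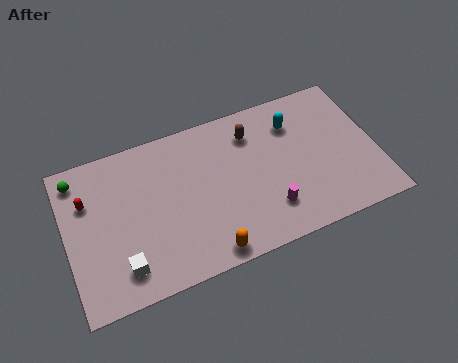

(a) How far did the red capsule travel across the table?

1.2

The red capsule moved from about (0.9, 7.1) to (1.2, 5.9), a distance of √(0.3² + 1.2²) ≈ 1.2.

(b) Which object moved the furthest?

the magenta cylinder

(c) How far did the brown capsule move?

1.7

The brown capsule was near (8.1, 6.6) before and (9.8, 6.7) after, so it travelled √(1.7² + 0.1²) ≈ 1.7 units.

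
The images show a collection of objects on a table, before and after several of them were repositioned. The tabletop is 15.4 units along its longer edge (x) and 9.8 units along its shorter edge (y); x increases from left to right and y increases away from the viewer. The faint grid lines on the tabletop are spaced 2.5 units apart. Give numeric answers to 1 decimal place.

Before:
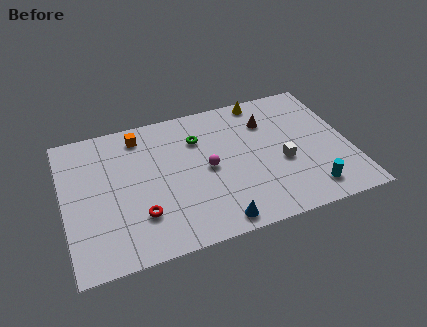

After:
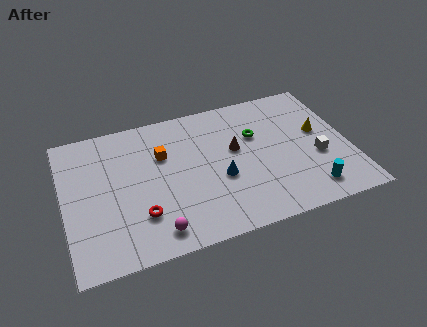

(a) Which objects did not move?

the cyan cylinder and the red torus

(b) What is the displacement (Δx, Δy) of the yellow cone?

(2.8, -3.3)

The yellow cone was at about (11.1, 8.9) and moved to about (13.9, 5.6).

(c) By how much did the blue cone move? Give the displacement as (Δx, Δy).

(0.5, 2.9)

From the two frames, the blue cone sits at roughly (7.8, 1.0) before and (8.3, 3.9) after.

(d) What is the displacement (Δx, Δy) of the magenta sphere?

(-3.1, -3.4)

The magenta sphere was at about (7.7, 4.8) and moved to about (4.6, 1.4).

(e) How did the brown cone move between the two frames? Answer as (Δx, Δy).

(-1.9, -1.5)

From the two frames, the brown cone sits at roughly (11.2, 7.2) before and (9.3, 5.7) after.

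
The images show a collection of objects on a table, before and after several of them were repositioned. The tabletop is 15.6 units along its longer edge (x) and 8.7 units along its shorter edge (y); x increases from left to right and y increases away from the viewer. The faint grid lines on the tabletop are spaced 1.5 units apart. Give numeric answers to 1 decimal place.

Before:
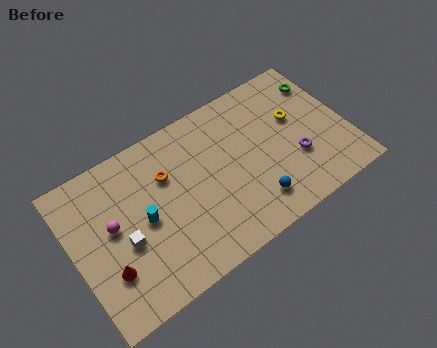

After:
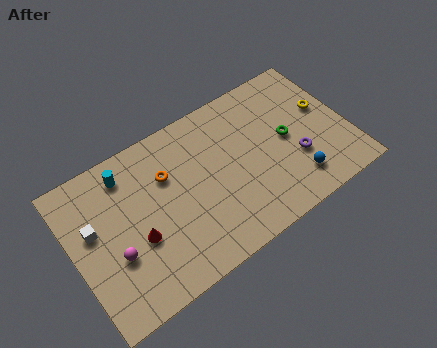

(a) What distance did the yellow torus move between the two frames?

1.6

The yellow torus moved from about (12.9, 5.3) to (14.5, 5.1), a distance of √(1.6² + 0.2²) ≈ 1.6.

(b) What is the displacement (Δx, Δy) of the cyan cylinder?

(-0.5, 3.0)

From the two frames, the cyan cylinder sits at roughly (3.9, 4.2) before and (3.4, 7.2) after.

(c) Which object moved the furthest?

the green torus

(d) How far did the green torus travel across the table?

3.4

The green torus was near (14.7, 6.7) before and (12.2, 4.4) after, so it travelled √(2.5² + 2.3²) ≈ 3.4 units.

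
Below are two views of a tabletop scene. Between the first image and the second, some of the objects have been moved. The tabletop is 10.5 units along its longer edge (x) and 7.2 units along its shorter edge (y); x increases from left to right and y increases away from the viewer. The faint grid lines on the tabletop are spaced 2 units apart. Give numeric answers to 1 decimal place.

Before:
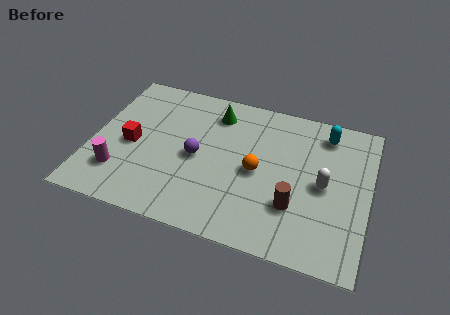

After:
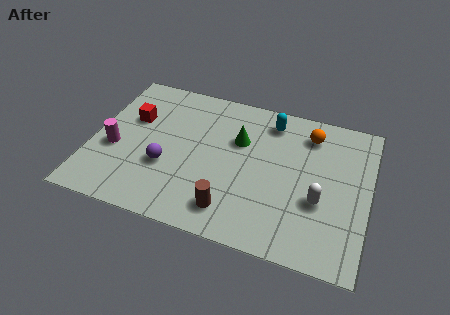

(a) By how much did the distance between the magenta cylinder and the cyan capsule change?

-2.1

They were about 8.6 units apart before and 6.5 after — 2.1 units closer together.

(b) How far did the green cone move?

1.5

From (4.5, 5.8) to (5.5, 4.7), the green cone covered √(1.0² + 1.1²) ≈ 1.5 units.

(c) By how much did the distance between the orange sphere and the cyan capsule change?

-2.0

The distance was about 3.5 in the first image and 1.5 in the second, so they moved 2.0 units closer together.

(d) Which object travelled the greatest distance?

the orange sphere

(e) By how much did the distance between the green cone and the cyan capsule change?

-2.5

The distance was about 4.2 in the first image and 1.7 in the second, so they moved 2.5 units closer together.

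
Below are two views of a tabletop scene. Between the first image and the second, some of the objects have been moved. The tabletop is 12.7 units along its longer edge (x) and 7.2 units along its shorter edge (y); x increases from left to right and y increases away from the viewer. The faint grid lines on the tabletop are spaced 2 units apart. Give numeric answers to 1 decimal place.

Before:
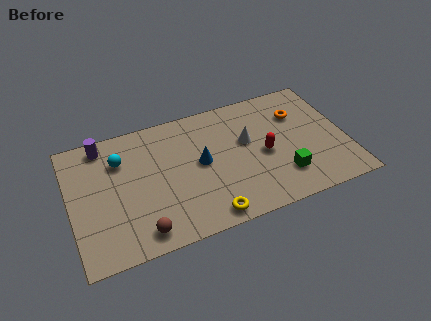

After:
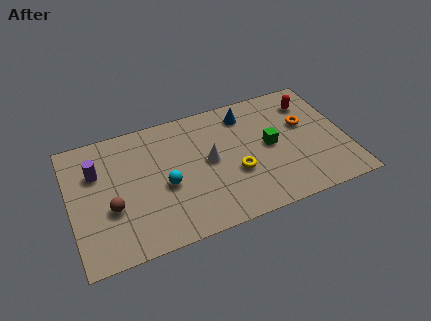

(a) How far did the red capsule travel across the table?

3.3

The red capsule moved from about (8.9, 3.3) to (11.3, 5.6), a distance of √(2.4² + 2.3²) ≈ 3.3.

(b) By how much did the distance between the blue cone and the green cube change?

-1.7

They were about 4.1 units apart before and 2.4 after — 1.7 units closer together.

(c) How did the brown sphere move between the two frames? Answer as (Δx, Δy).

(-1.2, 1.7)

From the two frames, the brown sphere sits at roughly (3.0, 1.0) before and (1.8, 2.7) after.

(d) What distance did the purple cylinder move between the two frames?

1.5

The purple cylinder was near (1.7, 6.3) before and (1.3, 4.9) after, so it travelled √(0.4² + 1.4²) ≈ 1.5 units.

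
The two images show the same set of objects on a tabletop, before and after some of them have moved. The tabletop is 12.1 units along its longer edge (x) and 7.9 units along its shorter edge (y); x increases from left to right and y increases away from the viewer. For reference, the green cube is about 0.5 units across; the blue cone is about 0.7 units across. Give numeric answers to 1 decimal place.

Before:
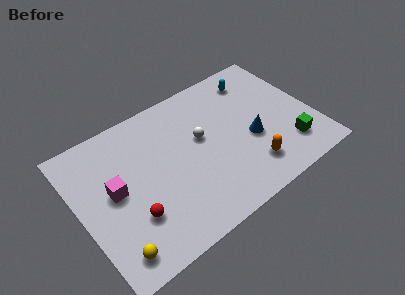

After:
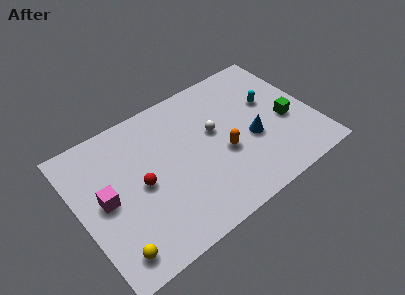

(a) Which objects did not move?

the yellow sphere and the blue cone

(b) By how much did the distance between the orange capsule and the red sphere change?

-1.8

The distance was about 6.0 in the first image and 4.2 in the second, so they moved 1.8 units closer together.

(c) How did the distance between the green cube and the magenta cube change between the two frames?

+0.4

The distance was about 9.0 in the first image and 9.4 in the second, so they moved 0.4 units further apart.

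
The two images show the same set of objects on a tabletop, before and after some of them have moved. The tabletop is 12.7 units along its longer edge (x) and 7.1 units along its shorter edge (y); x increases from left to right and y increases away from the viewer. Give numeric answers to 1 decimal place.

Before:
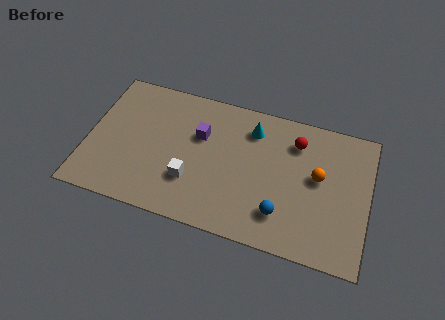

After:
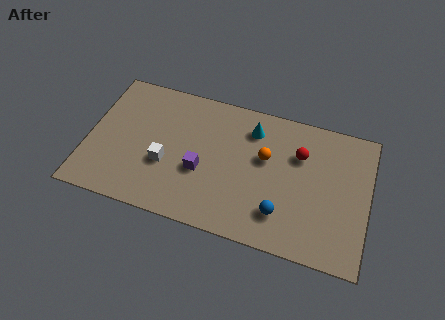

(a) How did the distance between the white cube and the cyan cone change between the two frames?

+0.5

Before: roughly 4.2 units apart; after: 4.7. That's 0.5 units further apart.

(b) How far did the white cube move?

1.3

The white cube moved from about (4.8, 2.2) to (3.6, 2.7), a distance of √(1.2² + 0.5²) ≈ 1.3.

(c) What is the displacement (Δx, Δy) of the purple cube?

(0.2, -1.8)

The purple cube started near (5.0, 4.6) and ended near (5.2, 2.8).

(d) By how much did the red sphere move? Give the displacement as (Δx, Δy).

(0.2, -0.6)

From the two frames, the red sphere sits at roughly (9.3, 5.5) before and (9.5, 4.9) after.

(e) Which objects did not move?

the cyan cone and the blue sphere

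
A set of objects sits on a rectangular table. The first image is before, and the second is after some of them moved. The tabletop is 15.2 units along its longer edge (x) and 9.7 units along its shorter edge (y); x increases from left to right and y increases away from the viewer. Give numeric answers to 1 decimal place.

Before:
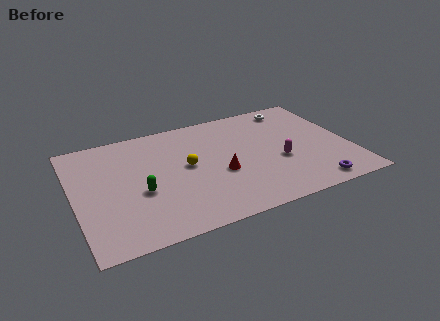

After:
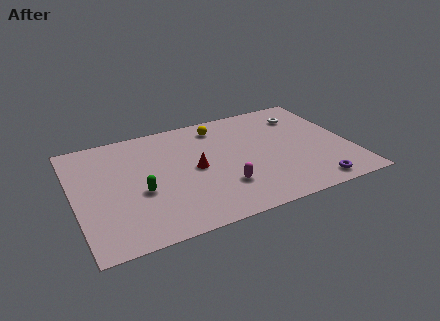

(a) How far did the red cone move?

1.6

The red cone moved from about (7.9, 3.9) to (6.6, 4.8), a distance of √(1.3² + 0.9²) ≈ 1.6.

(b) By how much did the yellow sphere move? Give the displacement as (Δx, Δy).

(2.1, 2.9)

The yellow sphere was at about (6.2, 5.2) and moved to about (8.3, 8.1).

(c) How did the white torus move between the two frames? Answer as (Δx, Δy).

(0.4, -0.9)

The white torus was at about (12.6, 8.4) and moved to about (13.0, 7.5).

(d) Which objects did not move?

the green capsule and the purple torus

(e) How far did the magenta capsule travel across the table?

3.5

The magenta capsule moved from about (11.2, 3.8) to (7.9, 2.7), a distance of √(3.3² + 1.1²) ≈ 3.5.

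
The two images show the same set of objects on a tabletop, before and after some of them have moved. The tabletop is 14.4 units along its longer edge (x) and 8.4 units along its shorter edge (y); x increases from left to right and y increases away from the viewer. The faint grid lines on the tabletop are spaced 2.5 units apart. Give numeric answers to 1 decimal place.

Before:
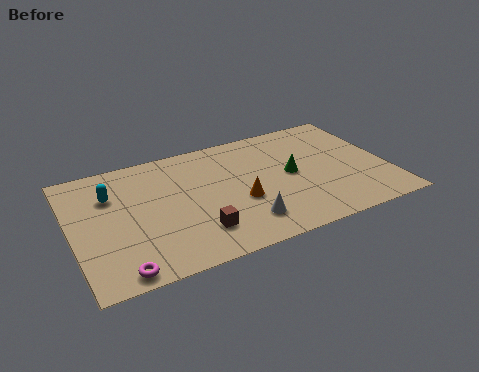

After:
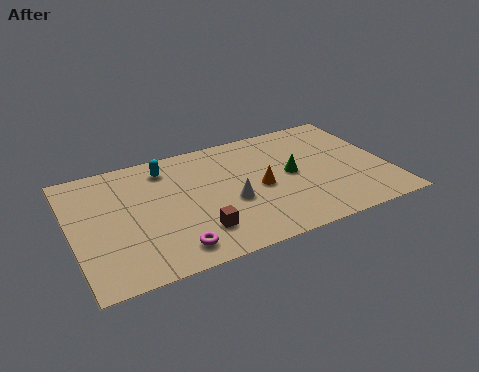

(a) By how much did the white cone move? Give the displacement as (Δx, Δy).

(-0.4, 1.6)

The white cone started near (7.5, 1.8) and ended near (7.1, 3.4).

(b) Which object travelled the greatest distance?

the cyan capsule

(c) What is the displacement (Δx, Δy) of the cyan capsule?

(2.6, 1.0)

From the two frames, the cyan capsule sits at roughly (1.9, 5.9) before and (4.5, 6.9) after.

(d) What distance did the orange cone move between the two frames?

1.2

The orange cone was near (7.5, 3.3) before and (8.5, 3.9) after, so it travelled √(1.0² + 0.6²) ≈ 1.2 units.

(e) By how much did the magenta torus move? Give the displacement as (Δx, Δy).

(2.4, 0.5)

From the two frames, the magenta torus sits at roughly (1.8, 0.8) before and (4.2, 1.3) after.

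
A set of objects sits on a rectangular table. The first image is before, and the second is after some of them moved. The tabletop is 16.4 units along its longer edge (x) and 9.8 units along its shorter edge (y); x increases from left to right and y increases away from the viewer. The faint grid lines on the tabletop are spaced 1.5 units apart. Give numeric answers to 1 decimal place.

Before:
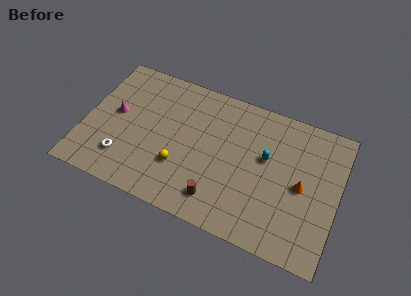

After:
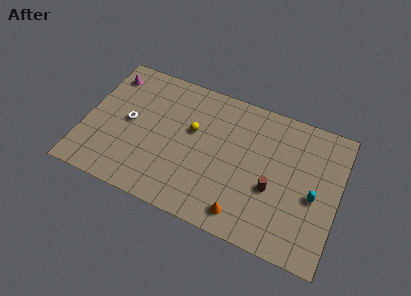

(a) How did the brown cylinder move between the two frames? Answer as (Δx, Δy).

(3.3, 2.0)

The brown cylinder was at about (9.0, 1.8) and moved to about (12.3, 3.8).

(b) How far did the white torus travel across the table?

2.7

The white torus was near (2.8, 2.3) before and (2.8, 5.0) after, so it travelled √(0.0² + 2.7²) ≈ 2.7 units.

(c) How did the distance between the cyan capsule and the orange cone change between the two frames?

+2.5

Before: roughly 2.6 units apart; after: 5.1. That's 2.5 units further apart.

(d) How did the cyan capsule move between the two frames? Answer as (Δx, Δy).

(3.2, -1.5)

The cyan capsule started near (11.7, 5.8) and ended near (14.9, 4.3).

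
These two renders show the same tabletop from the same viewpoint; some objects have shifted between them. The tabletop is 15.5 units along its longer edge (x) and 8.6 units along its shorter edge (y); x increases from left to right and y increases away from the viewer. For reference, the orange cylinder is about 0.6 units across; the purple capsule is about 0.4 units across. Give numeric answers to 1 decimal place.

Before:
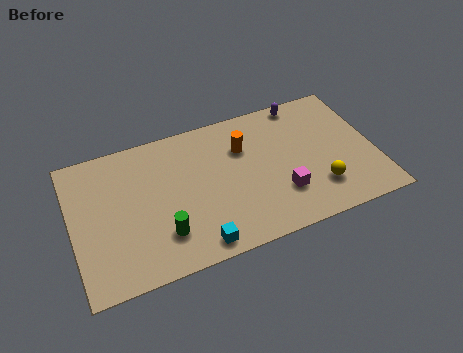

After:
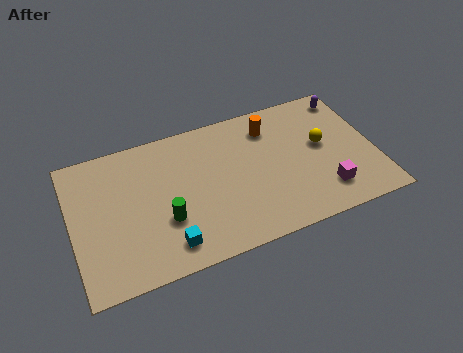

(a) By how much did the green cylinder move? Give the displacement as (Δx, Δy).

(0.2, 0.8)

The green cylinder was at about (4.4, 2.2) and moved to about (4.6, 3.0).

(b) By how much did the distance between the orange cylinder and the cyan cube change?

+2.1

The distance was about 5.8 in the first image and 7.9 in the second, so they moved 2.1 units further apart.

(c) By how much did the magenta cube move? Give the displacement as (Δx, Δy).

(2.2, -0.6)

From the two frames, the magenta cube sits at roughly (10.5, 2.5) before and (12.7, 1.9) after.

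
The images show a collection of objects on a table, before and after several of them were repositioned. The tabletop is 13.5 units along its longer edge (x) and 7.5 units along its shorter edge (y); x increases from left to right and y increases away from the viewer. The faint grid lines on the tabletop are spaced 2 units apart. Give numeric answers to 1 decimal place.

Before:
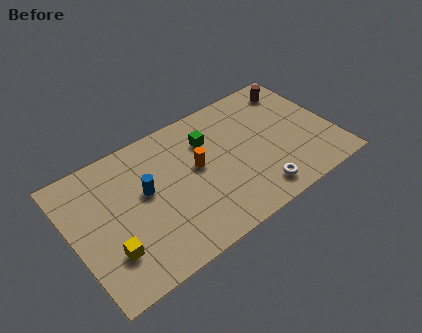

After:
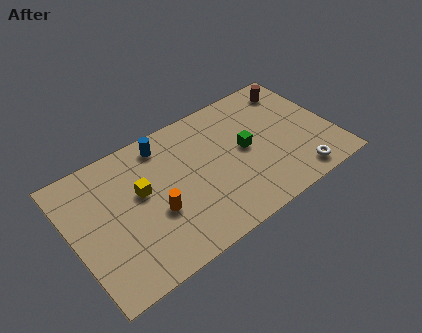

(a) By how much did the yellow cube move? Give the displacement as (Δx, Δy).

(2.0, 2.3)

The yellow cube was at about (1.6, 2.1) and moved to about (3.6, 4.4).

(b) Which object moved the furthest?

the yellow cube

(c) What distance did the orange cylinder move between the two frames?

2.7

The orange cylinder moved from about (6.5, 4.2) to (4.1, 2.9), a distance of √(2.4² + 1.3²) ≈ 2.7.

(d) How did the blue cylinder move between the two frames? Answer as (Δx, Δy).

(1.3, 2.1)

From the two frames, the blue cylinder sits at roughly (3.8, 4.3) before and (5.1, 6.4) after.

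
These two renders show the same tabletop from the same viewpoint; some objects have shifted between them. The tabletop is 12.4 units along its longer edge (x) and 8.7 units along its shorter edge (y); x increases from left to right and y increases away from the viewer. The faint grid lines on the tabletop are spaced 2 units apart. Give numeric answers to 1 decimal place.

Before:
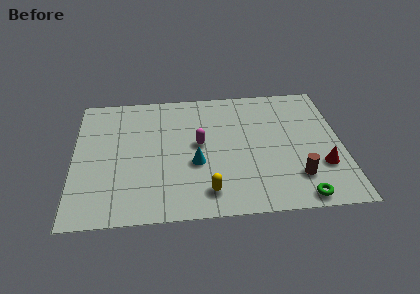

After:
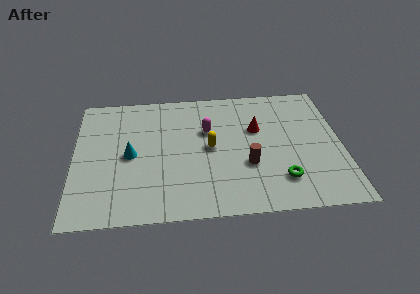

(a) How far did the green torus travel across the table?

1.4

The green torus was near (10.3, 0.8) before and (9.5, 2.0) after, so it travelled √(0.8² + 1.2²) ≈ 1.4 units.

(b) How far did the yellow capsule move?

2.9

The yellow capsule moved from about (6.1, 1.5) to (6.3, 4.4), a distance of √(0.2² + 2.9²) ≈ 2.9.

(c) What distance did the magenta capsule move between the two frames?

1.0

The magenta capsule moved from about (5.8, 4.7) to (6.2, 5.6), a distance of √(0.4² + 0.9²) ≈ 1.0.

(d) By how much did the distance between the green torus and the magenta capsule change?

-1.1

They were about 6.0 units apart before and 4.9 after — 1.1 units closer together.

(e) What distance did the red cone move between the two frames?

4.0

The red cone was near (11.4, 2.7) before and (8.5, 5.5) after, so it travelled √(2.9² + 2.8²) ≈ 4.0 units.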